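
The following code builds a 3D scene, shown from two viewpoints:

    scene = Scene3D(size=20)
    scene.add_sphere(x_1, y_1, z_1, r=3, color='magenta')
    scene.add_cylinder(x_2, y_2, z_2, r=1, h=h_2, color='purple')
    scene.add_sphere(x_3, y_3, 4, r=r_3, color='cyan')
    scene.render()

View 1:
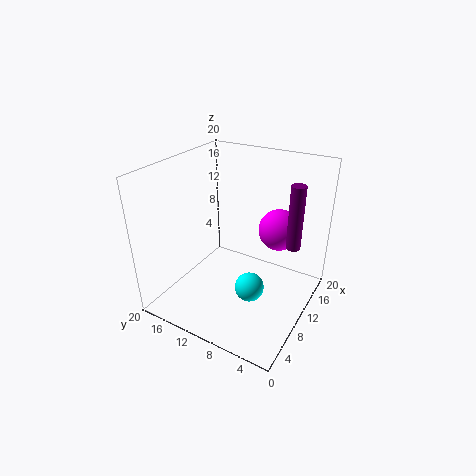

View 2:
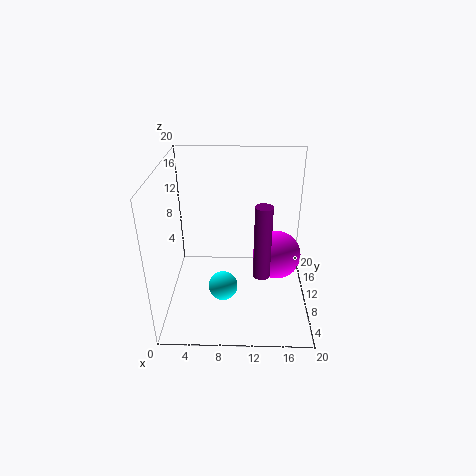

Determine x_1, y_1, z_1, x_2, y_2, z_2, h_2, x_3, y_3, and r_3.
x_1 = 15, y_1 = 6, z_1 = 10, x_2 = 13, y_2 = 3, z_2 = 9, h_2 = 9, x_3 = 8, y_3 = 7, r_3 = 2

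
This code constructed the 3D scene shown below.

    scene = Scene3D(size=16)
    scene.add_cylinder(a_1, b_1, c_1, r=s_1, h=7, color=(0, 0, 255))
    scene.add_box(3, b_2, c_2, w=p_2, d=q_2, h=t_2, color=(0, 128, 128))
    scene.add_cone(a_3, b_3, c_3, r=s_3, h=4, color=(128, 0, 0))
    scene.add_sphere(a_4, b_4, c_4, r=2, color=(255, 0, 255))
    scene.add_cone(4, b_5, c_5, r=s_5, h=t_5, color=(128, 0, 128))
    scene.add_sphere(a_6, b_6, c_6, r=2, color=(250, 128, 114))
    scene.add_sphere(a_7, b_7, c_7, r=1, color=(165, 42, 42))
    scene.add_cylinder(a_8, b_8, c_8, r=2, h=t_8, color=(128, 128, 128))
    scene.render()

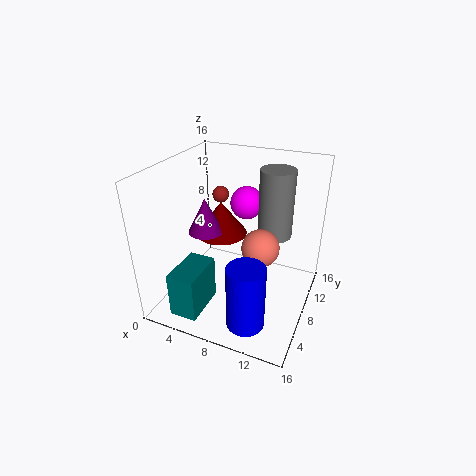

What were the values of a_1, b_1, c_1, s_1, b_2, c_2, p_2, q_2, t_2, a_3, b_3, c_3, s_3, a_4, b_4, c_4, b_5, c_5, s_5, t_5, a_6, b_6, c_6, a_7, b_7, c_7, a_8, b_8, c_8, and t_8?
a_1 = 11; b_1 = 3; c_1 = 1; s_1 = 2; b_2 = 1; c_2 = 1; p_2 = 3; q_2 = 5; t_2 = 5; a_3 = 5; b_3 = 10; c_3 = 7; s_3 = 3; a_4 = 7; b_4 = 13; c_4 = 10; b_5 = 8; c_5 = 8; s_5 = 2; t_5 = 4; a_6 = 11; b_6 = 7; c_6 = 8; a_7 = 4; b_7 = 12; c_7 = 11; a_8 = 11; b_8 = 12; c_8 = 7; t_8 = 8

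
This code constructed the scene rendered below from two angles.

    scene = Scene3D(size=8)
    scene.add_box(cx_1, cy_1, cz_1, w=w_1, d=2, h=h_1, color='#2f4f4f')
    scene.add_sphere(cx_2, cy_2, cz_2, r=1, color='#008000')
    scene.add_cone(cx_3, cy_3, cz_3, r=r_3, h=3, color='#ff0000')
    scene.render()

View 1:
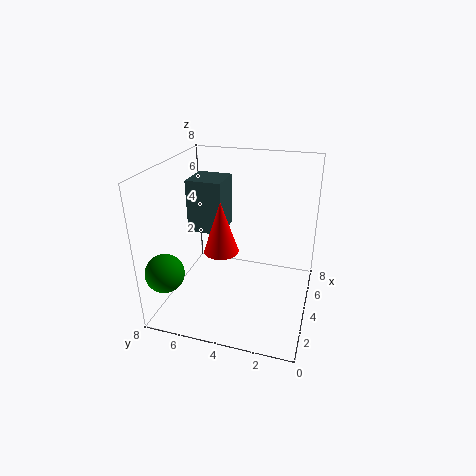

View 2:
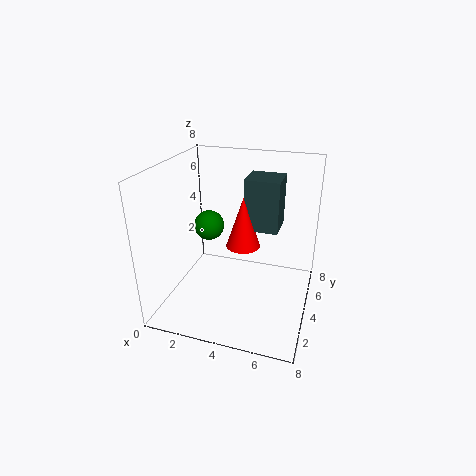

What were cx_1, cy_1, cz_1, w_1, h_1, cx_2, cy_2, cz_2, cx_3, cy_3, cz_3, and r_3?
cx_1 = 4, cy_1 = 5, cz_1 = 4, w_1 = 2, h_1 = 3, cx_2 = 1, cy_2 = 7, cz_2 = 3, cx_3 = 4, cy_3 = 5, cz_3 = 3, r_3 = 1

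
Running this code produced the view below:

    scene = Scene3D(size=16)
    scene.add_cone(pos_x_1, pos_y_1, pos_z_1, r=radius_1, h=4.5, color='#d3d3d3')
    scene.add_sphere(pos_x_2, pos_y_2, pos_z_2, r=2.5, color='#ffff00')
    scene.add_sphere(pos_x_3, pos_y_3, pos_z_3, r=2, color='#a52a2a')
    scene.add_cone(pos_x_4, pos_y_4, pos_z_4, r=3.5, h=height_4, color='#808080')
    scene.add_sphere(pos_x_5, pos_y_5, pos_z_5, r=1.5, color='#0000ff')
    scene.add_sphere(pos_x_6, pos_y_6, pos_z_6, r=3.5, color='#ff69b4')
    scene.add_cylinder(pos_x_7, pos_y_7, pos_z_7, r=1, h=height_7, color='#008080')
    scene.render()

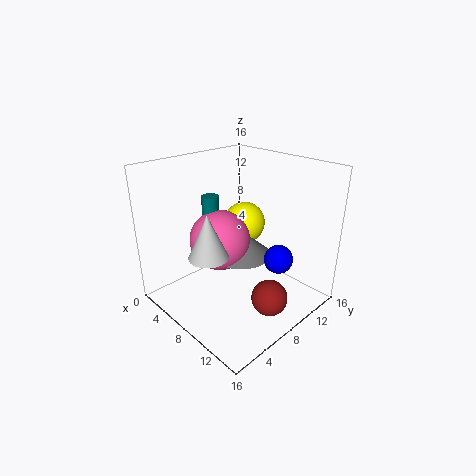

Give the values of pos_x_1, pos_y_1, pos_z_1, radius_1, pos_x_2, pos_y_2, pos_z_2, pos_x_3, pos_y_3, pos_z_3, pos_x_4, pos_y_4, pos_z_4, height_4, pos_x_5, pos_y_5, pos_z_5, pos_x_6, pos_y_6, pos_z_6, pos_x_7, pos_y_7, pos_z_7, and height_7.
pos_x_1 = 9, pos_y_1 = 3, pos_z_1 = 8, radius_1 = 2, pos_x_2 = 5.5, pos_y_2 = 11.5, pos_z_2 = 8, pos_x_3 = 12.5, pos_y_3 = 8.5, pos_z_3 = 2, pos_x_4 = 7, pos_y_4 = 9.5, pos_z_4 = 5, height_4 = 3, pos_x_5 = 13, pos_y_5 = 9, pos_z_5 = 7, pos_x_6 = 5.5, pos_y_6 = 7.5, pos_z_6 = 7, pos_x_7 = 4, pos_y_7 = 7.5, pos_z_7 = 9.5, height_7 = 2.5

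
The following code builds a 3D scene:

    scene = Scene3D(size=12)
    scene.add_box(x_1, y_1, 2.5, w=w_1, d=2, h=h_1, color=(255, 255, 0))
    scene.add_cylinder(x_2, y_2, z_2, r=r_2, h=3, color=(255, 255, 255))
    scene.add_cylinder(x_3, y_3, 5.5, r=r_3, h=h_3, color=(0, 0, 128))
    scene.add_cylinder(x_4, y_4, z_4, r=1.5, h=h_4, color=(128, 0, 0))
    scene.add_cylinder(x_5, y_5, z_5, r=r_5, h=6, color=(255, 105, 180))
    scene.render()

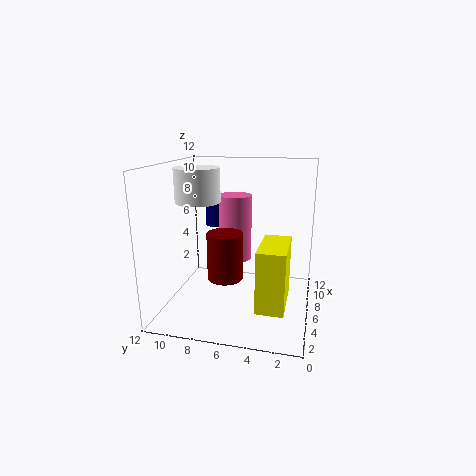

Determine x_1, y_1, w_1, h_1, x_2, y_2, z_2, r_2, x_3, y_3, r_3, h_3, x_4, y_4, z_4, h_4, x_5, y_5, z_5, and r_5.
x_1 = 0.5
y_1 = 1.5
w_1 = 4
h_1 = 4.5
x_2 = 7.5
y_2 = 10
z_2 = 8.5
r_2 = 2
x_3 = 11
y_3 = 9.5
r_3 = 1
h_3 = 3
x_4 = 5.5
y_4 = 7
z_4 = 2.5
h_4 = 4
x_5 = 9
y_5 = 7
z_5 = 3
r_5 = 1.5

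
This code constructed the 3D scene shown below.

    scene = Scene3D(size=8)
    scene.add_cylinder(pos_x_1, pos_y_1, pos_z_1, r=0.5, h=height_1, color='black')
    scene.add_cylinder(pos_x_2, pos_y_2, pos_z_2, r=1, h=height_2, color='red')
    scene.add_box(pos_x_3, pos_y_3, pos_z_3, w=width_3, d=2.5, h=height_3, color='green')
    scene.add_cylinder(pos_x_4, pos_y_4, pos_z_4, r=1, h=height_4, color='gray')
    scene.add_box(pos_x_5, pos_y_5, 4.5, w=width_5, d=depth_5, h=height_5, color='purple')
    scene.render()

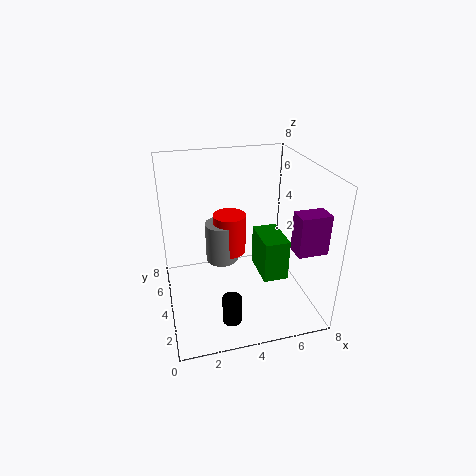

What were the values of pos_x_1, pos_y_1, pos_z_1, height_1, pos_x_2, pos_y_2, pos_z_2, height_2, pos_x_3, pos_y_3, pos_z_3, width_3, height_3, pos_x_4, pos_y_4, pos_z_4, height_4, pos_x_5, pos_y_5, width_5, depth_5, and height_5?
pos_x_1 = 3
pos_y_1 = 1.5
pos_z_1 = 0.5
height_1 = 1.5
pos_x_2 = 4
pos_y_2 = 6
pos_z_2 = 2
height_2 = 2.5
pos_x_3 = 5.5
pos_y_3 = 3.5
pos_z_3 = 1
width_3 = 1.5
height_3 = 2.5
pos_x_4 = 3.5
pos_y_4 = 6
pos_z_4 = 1.5
height_4 = 2.5
pos_x_5 = 6
pos_y_5 = 0.5
width_5 = 1.5
depth_5 = 1
height_5 = 2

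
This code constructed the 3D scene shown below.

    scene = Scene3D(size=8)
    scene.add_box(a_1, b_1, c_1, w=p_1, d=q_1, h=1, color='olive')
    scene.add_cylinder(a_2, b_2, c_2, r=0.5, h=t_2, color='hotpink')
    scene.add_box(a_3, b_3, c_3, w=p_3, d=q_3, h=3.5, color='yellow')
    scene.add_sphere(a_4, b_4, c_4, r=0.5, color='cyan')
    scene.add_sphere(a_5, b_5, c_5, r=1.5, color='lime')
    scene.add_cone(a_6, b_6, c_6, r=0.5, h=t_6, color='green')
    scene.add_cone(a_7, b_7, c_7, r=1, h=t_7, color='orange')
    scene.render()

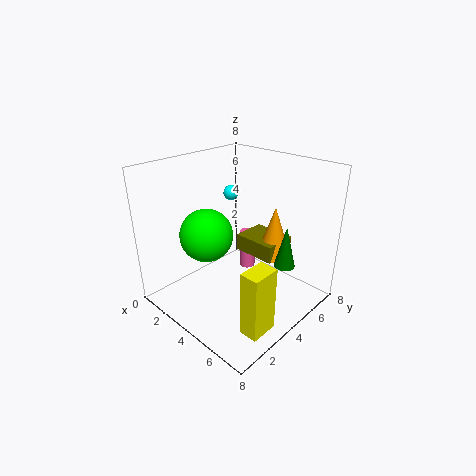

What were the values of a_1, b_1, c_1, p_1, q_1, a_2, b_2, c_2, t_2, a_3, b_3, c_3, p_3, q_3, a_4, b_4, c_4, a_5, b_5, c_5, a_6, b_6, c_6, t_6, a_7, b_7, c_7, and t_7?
a_1 = 3
b_1 = 5
c_1 = 2.5
p_1 = 2.5
q_1 = 2
a_2 = 2.5
b_2 = 6.5
c_2 = 0.5
t_2 = 2.5
a_3 = 6.5
b_3 = 1.5
c_3 = 0.5
p_3 = 1
q_3 = 1.5
a_4 = 0.5
b_4 = 7
c_4 = 5
a_5 = 2.5
b_5 = 3
c_5 = 4
a_6 = 7.5
b_6 = 3.5
c_6 = 4
t_6 = 2
a_7 = 5
b_7 = 6
c_7 = 2.5
t_7 = 3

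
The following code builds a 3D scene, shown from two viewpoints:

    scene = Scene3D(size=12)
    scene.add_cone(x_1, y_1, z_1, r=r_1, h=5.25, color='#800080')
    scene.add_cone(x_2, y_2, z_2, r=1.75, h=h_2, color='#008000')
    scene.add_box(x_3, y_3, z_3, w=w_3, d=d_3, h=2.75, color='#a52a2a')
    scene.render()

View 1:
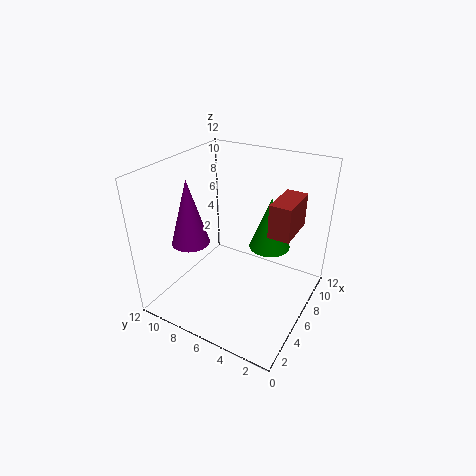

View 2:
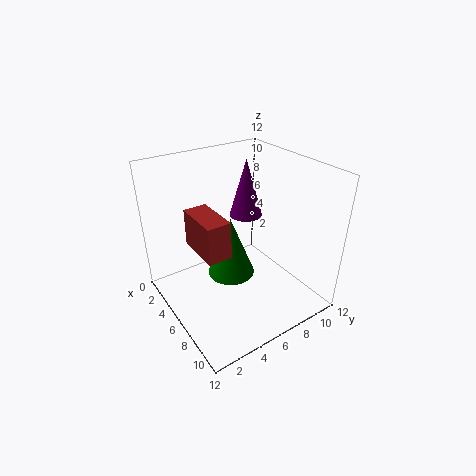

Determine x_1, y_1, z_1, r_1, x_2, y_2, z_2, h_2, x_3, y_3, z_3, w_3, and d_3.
x_1 = 3.25, y_1 = 8.75, z_1 = 6.25, r_1 = 1.5, x_2 = 8, y_2 = 4, z_2 = 4.75, h_2 = 4.5, x_3 = 5.75, y_3 = 1.5, z_3 = 7, w_3 = 3.5, d_3 = 1.75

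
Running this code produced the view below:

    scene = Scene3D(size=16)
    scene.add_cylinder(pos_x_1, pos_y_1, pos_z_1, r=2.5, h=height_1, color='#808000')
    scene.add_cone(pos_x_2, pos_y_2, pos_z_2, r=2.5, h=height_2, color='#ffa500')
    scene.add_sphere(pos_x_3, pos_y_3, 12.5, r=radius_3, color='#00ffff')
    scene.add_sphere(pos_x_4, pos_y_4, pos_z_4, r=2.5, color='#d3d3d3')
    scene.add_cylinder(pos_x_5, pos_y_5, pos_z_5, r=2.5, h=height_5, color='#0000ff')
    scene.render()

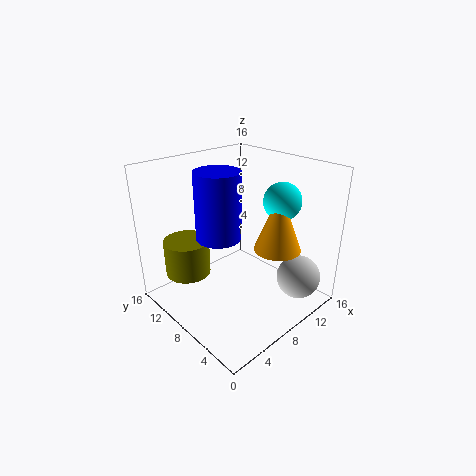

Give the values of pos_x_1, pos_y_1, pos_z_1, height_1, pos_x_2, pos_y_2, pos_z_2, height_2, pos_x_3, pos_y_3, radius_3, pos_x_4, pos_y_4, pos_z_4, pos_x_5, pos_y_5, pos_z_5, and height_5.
pos_x_1 = 3.5; pos_y_1 = 11.5; pos_z_1 = 4; height_1 = 4; pos_x_2 = 10; pos_y_2 = 4; pos_z_2 = 7.5; height_2 = 6.5; pos_x_3 = 11; pos_y_3 = 4.5; radius_3 = 2; pos_x_4 = 13; pos_y_4 = 3; pos_z_4 = 3; pos_x_5 = 6.5; pos_y_5 = 9.5; pos_z_5 = 8; height_5 = 7.5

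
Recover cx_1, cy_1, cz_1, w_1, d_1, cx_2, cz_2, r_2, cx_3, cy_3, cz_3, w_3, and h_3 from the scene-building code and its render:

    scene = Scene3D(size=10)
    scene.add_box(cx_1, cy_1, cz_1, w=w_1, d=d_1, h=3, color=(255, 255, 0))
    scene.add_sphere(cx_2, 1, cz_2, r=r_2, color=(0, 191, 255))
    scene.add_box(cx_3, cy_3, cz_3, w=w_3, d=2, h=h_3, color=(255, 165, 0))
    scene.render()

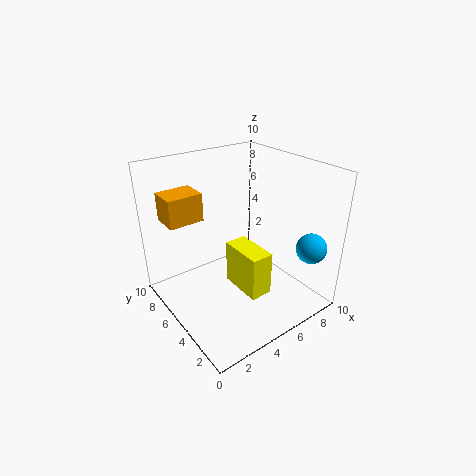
cx_1 = 4; cy_1 = 2; cz_1 = 2; w_1 = 1.5; d_1 = 3; cx_2 = 8; cz_2 = 5; r_2 = 1; cx_3 = 1; cy_3 = 7; cz_3 = 6; w_3 = 2.5; h_3 = 2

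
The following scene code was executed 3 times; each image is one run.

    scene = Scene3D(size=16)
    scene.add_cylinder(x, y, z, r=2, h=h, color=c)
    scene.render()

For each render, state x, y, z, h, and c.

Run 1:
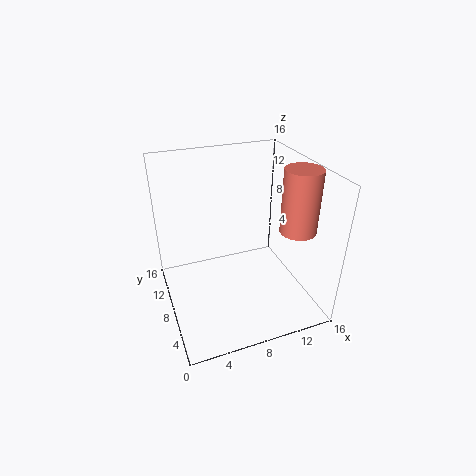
x = 14, y = 5.5, z = 9, h = 7, c = 'salmon'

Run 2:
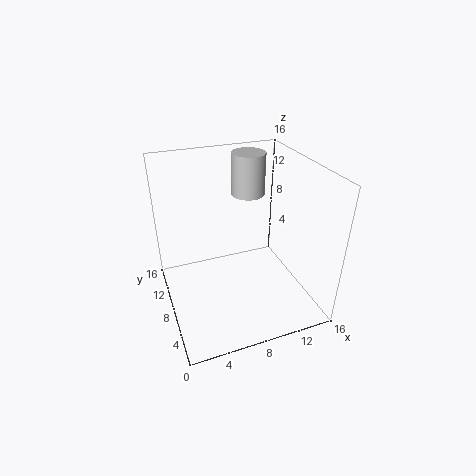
x = 11, y = 12.5, z = 11, h = 5, c = 'lightgray'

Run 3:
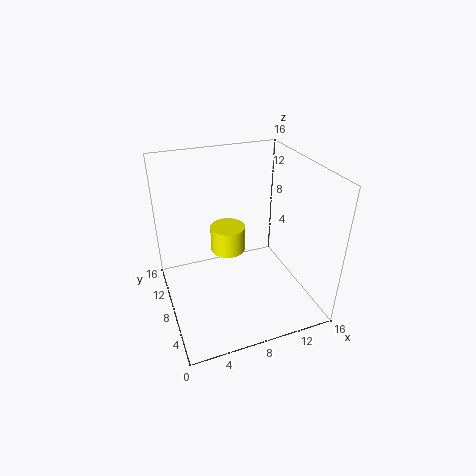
x = 7.5, y = 10, z = 5.5, h = 3, c = 'yellow'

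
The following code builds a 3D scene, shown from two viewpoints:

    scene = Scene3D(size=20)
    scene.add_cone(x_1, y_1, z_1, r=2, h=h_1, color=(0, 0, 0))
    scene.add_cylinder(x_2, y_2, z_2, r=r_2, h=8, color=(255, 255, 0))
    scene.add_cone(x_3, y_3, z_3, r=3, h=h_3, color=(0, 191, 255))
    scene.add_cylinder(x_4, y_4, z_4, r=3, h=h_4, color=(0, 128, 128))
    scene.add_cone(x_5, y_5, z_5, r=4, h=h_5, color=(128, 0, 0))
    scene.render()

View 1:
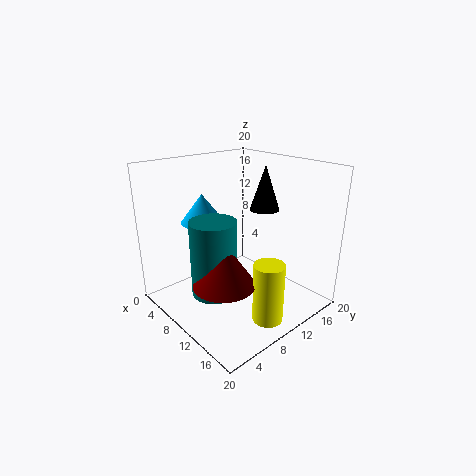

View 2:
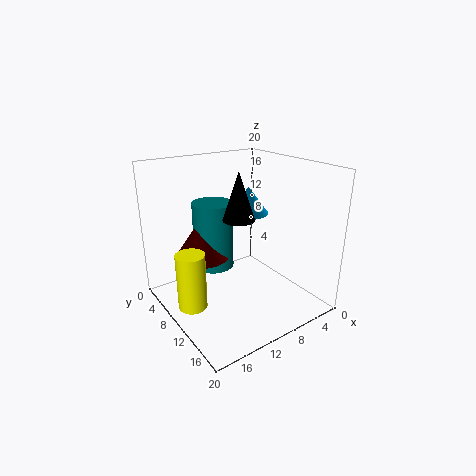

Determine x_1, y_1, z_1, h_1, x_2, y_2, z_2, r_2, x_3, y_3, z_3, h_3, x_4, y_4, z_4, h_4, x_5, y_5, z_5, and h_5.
x_1 = 12
y_1 = 13
z_1 = 14
h_1 = 6
x_2 = 17
y_2 = 9
z_2 = 1
r_2 = 2
x_3 = 6
y_3 = 7
z_3 = 12
h_3 = 4
x_4 = 11
y_4 = 5
z_4 = 4
h_4 = 10
x_5 = 13
y_5 = 5
z_5 = 6
h_5 = 6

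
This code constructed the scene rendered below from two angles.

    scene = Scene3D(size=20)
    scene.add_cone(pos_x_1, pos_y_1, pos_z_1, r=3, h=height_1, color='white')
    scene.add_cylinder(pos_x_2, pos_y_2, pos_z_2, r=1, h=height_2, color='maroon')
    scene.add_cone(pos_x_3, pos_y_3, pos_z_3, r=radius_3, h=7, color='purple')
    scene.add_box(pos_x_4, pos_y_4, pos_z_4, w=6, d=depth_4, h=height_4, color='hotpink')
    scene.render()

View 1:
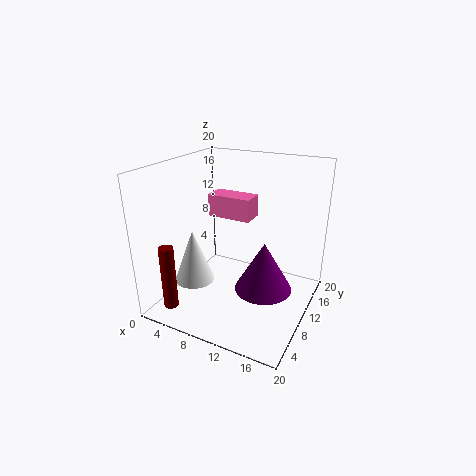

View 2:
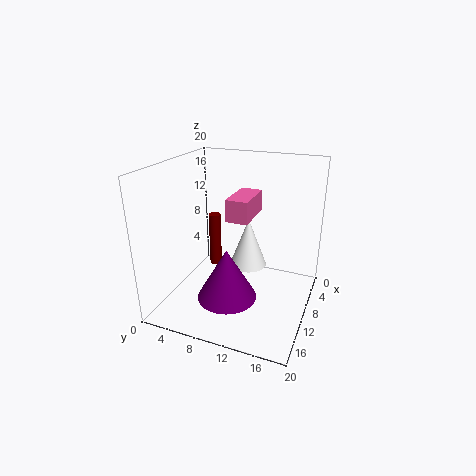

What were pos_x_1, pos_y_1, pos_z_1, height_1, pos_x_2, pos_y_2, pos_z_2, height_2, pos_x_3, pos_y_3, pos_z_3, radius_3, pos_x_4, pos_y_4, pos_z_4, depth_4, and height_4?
pos_x_1 = 3
pos_y_1 = 9
pos_z_1 = 2
height_1 = 8
pos_x_2 = 3
pos_y_2 = 3
pos_z_2 = 1
height_2 = 9
pos_x_3 = 14
pos_y_3 = 10
pos_z_3 = 3
radius_3 = 4
pos_x_4 = 6
pos_y_4 = 9
pos_z_4 = 13
depth_4 = 3
height_4 = 3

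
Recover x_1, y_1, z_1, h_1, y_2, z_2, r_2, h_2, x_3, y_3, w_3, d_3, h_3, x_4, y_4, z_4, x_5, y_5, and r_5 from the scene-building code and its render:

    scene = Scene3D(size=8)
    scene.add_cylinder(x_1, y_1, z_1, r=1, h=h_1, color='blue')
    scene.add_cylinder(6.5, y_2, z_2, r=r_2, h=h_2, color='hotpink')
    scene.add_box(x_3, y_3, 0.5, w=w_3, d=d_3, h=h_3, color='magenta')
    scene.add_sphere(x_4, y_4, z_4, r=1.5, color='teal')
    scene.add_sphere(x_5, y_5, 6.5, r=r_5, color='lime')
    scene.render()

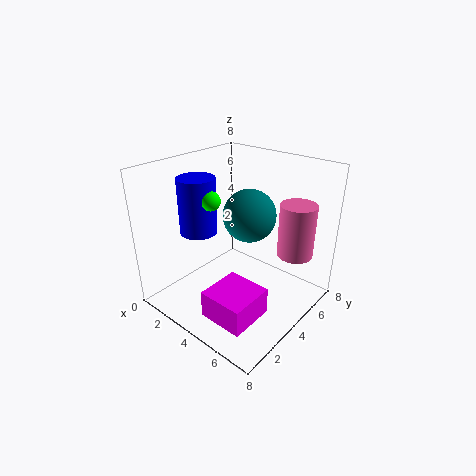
x_1 = 2.5; y_1 = 2.5; z_1 = 4.5; h_1 = 3; y_2 = 6; z_2 = 3; r_2 = 1; h_2 = 3; x_3 = 4; y_3 = 1; w_3 = 2.5; d_3 = 2.5; h_3 = 1.5; x_4 = 4; y_4 = 5; z_4 = 5; x_5 = 3.5; y_5 = 2.5; r_5 = 0.5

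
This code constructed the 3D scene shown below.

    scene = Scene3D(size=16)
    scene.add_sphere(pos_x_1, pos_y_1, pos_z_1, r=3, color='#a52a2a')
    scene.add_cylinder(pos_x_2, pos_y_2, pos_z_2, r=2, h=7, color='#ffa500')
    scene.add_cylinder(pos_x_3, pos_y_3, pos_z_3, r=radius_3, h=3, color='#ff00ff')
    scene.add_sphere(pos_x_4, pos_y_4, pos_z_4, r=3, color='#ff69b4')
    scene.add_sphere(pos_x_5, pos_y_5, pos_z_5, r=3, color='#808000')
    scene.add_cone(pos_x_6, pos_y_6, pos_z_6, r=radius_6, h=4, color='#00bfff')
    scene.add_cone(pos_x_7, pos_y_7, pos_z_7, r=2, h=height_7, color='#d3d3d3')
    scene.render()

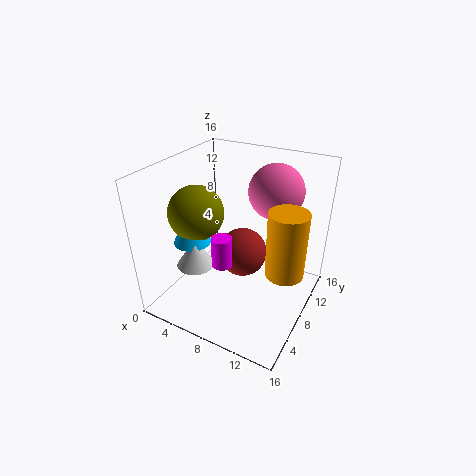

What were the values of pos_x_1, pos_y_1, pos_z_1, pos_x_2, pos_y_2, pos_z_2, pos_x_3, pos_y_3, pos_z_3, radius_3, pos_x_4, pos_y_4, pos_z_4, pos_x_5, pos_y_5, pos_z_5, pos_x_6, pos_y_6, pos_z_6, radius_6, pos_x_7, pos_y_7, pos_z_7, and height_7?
pos_x_1 = 7
pos_y_1 = 11
pos_z_1 = 4
pos_x_2 = 14
pos_y_2 = 7
pos_z_2 = 6
pos_x_3 = 9
pos_y_3 = 3
pos_z_3 = 8
radius_3 = 1
pos_x_4 = 11
pos_y_4 = 11
pos_z_4 = 13
pos_x_5 = 4
pos_y_5 = 6
pos_z_5 = 11
pos_x_6 = 4
pos_y_6 = 5
pos_z_6 = 8
radius_6 = 2
pos_x_7 = 5
pos_y_7 = 4
pos_z_7 = 6
height_7 = 3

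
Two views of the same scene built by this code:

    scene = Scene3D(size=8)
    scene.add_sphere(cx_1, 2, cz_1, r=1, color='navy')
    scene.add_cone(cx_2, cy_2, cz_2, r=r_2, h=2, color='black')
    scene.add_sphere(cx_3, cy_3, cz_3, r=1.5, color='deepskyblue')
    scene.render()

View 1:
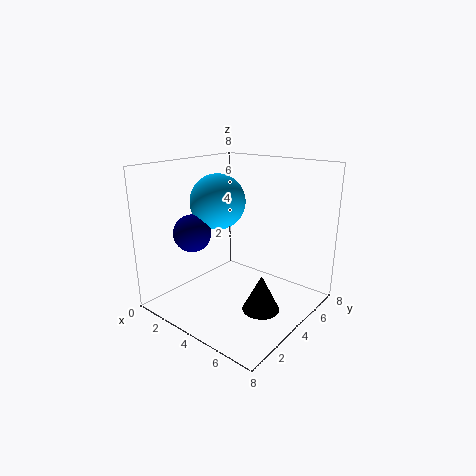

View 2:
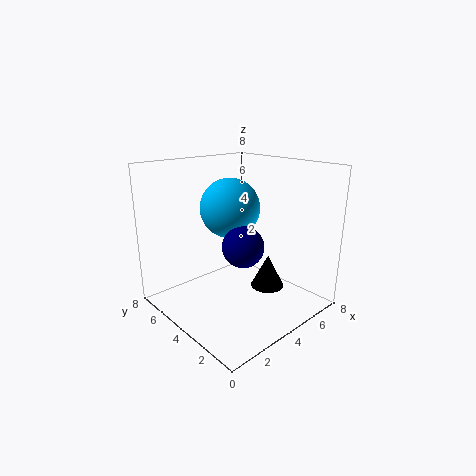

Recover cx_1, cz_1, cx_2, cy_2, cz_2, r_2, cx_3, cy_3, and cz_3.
cx_1 = 2.5
cz_1 = 4.5
cx_2 = 6
cy_2 = 3.5
cz_2 = 0.5
r_2 = 1
cx_3 = 3
cy_3 = 3.5
cz_3 = 6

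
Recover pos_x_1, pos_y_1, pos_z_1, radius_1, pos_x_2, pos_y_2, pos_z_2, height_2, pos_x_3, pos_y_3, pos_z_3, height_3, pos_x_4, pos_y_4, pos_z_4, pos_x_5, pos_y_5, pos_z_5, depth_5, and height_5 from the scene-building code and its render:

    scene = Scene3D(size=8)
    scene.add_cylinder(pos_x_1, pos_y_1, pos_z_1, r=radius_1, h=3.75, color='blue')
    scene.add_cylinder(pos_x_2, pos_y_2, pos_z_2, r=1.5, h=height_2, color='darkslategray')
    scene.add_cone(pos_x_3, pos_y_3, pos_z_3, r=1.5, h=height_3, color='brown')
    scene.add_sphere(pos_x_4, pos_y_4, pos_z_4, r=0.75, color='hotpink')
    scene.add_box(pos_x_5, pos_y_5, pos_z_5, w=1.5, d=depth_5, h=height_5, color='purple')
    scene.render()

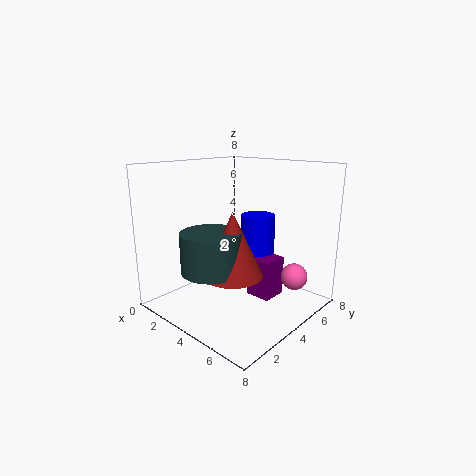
pos_x_1 = 4; pos_y_1 = 5.75; pos_z_1 = 1.25; radius_1 = 1; pos_x_2 = 4.5; pos_y_2 = 1.5; pos_z_2 = 3; height_2 = 2; pos_x_3 = 5.25; pos_y_3 = 2.25; pos_z_3 = 2.75; height_3 = 3.25; pos_x_4 = 6.5; pos_y_4 = 6; pos_z_4 = 1.75; pos_x_5 = 4.25; pos_y_5 = 4.5; pos_z_5 = 0.5; depth_5 = 1.5; height_5 = 2.25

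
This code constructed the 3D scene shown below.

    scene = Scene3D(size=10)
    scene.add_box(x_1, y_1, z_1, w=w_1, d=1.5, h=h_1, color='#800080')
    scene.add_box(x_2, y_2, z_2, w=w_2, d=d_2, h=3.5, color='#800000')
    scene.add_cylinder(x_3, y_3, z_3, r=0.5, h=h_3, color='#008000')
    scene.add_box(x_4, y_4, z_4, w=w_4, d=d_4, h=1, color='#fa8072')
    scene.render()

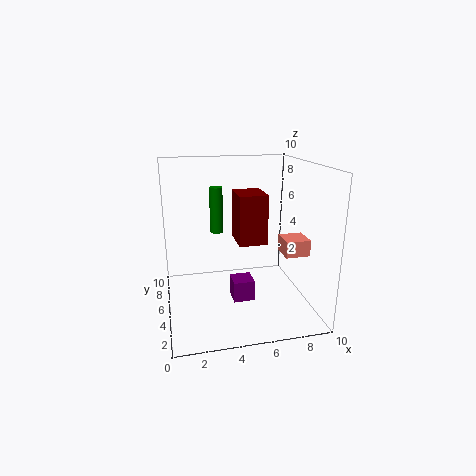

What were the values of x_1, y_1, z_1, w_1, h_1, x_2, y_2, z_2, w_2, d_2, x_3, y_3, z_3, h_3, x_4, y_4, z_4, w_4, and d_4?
x_1 = 4.5
y_1 = 4
z_1 = 0.5
w_1 = 1.5
h_1 = 1.5
x_2 = 5
y_2 = 4.5
z_2 = 4.5
w_2 = 2
d_2 = 2.5
x_3 = 4
y_3 = 8
z_3 = 4.5
h_3 = 3.5
x_4 = 7
y_4 = 1
z_4 = 5
w_4 = 1.5
d_4 = 1.5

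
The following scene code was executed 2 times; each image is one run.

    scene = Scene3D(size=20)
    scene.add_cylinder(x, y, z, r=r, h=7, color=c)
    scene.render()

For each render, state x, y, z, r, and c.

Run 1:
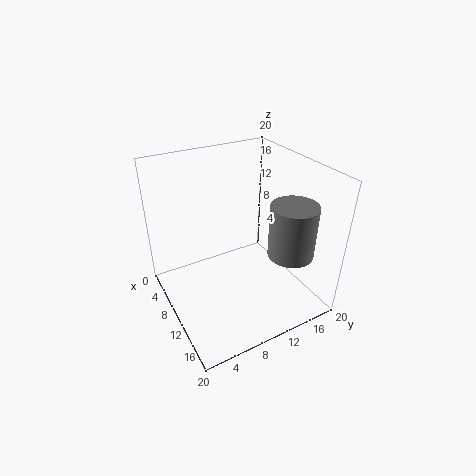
x = 16, y = 14.5, z = 9.5, r = 3, c = 'gray'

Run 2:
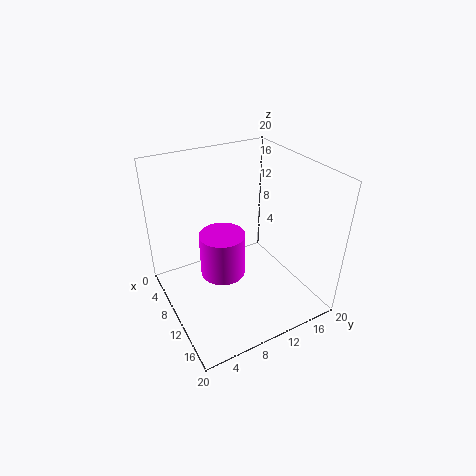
x = 6, y = 9.5, z = 1.5, r = 3.5, c = 'magenta'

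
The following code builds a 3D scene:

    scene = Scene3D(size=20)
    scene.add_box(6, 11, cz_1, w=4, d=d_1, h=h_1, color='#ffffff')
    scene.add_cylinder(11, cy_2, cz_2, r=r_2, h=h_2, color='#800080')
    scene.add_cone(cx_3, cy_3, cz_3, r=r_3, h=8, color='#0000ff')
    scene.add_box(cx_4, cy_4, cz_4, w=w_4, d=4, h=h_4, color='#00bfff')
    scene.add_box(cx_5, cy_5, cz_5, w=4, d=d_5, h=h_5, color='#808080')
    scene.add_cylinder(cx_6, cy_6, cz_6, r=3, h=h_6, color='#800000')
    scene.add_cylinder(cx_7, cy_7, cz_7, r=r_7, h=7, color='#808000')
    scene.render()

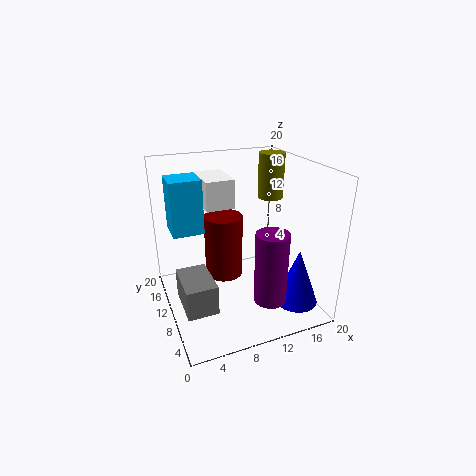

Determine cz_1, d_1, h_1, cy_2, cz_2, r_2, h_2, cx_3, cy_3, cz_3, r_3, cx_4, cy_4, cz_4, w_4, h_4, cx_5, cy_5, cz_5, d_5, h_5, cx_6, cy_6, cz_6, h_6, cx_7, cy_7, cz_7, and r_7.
cz_1 = 14, d_1 = 6, h_1 = 4, cy_2 = 2, cz_2 = 5, r_2 = 2, h_2 = 9, cx_3 = 17, cy_3 = 5, cz_3 = 1, r_3 = 3, cx_4 = 1, cy_4 = 9, cz_4 = 12, w_4 = 4, h_4 = 7, cx_5 = 1, cy_5 = 4, cz_5 = 3, d_5 = 6, h_5 = 4, cx_6 = 10, cy_6 = 16, cz_6 = 1, h_6 = 10, cx_7 = 18, cy_7 = 16, cz_7 = 13, r_7 = 2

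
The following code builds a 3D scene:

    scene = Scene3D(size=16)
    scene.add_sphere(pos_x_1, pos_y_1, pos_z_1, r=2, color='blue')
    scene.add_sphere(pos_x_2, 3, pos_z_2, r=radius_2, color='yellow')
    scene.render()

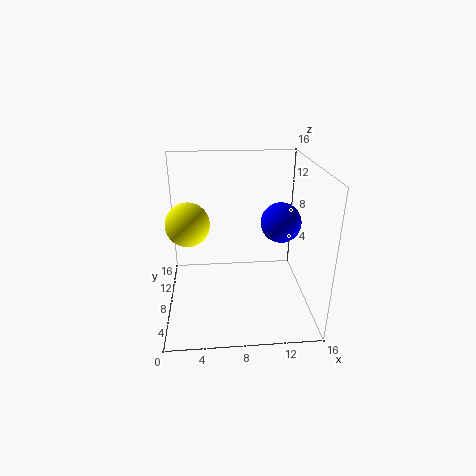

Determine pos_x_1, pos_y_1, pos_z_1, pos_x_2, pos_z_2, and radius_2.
pos_x_1 = 12; pos_y_1 = 5; pos_z_1 = 11; pos_x_2 = 3; pos_z_2 = 12; radius_2 = 2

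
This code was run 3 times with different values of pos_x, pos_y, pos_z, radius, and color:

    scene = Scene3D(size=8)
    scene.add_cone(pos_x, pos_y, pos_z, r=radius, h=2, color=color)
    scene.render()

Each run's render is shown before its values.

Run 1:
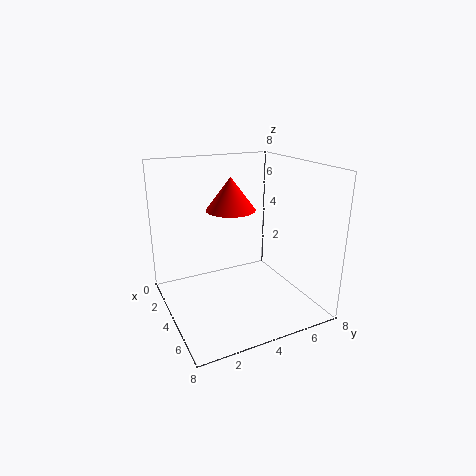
pos_x = 2, pos_y = 4.5, pos_z = 5, radius = 1.5, color = 'red'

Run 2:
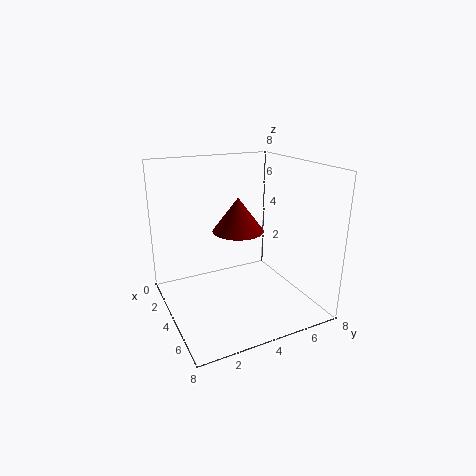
pos_x = 3, pos_y = 4.5, pos_z = 4, radius = 1.5, color = 'maroon'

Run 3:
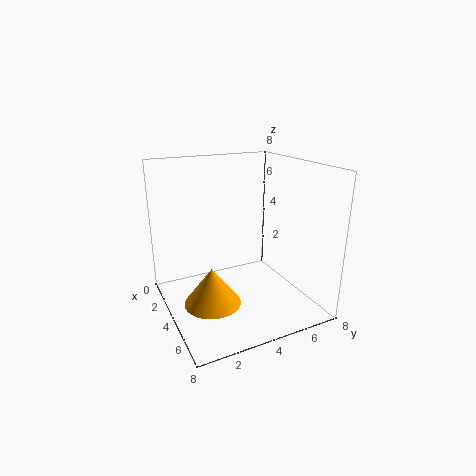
pos_x = 5, pos_y = 2, pos_z = 1, radius = 1.5, color = 'orange'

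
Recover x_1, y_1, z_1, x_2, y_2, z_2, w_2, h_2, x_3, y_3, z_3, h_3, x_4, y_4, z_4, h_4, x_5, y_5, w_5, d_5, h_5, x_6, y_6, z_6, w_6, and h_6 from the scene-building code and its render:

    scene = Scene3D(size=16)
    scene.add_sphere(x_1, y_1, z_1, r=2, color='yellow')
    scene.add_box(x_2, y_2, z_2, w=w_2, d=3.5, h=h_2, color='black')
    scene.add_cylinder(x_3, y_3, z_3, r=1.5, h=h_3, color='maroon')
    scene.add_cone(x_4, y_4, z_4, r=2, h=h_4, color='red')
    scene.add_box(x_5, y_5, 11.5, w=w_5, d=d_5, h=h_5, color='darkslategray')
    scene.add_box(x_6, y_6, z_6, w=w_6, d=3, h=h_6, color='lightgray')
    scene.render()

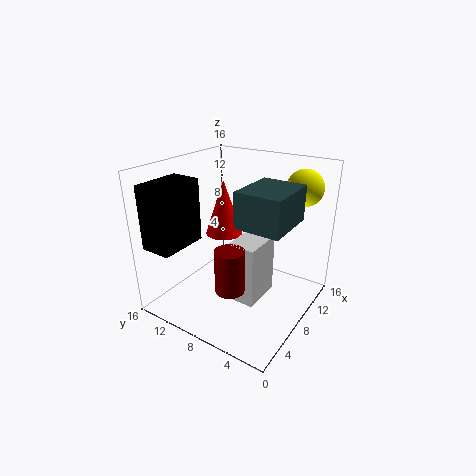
x_1 = 12.5
y_1 = 2.5
z_1 = 13.5
x_2 = 1
y_2 = 12
z_2 = 7.5
w_2 = 5.5
h_2 = 7
x_3 = 3.5
y_3 = 6
z_3 = 4.5
h_3 = 4.5
x_4 = 7.5
y_4 = 9.5
z_4 = 8.5
h_4 = 6
x_5 = 3.5
y_5 = 1
w_5 = 5.5
d_5 = 4.5
h_5 = 3.5
x_6 = 4.5
y_6 = 4
z_6 = 2.5
w_6 = 4.5
h_6 = 6.5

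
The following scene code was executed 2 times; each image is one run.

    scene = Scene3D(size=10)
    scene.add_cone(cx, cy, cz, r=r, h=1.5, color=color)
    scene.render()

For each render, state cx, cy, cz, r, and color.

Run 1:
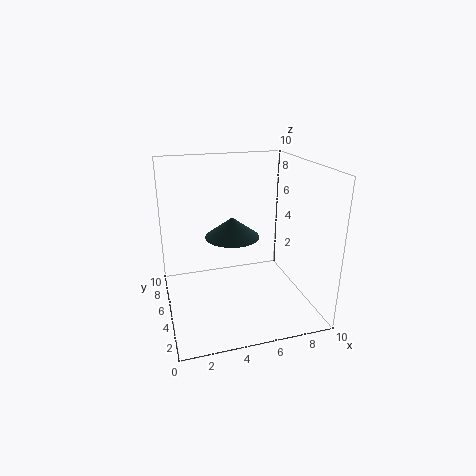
cx = 5
cy = 6.5
cz = 4.5
r = 2
color = 'darkslategray'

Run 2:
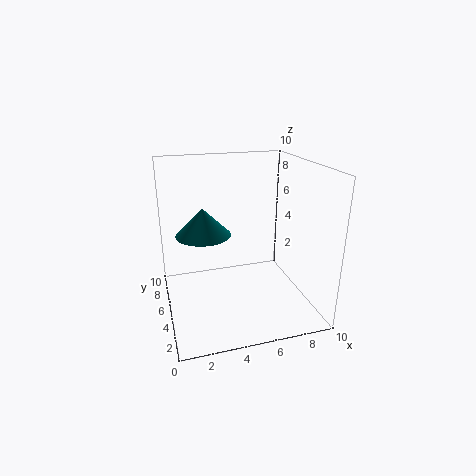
cx = 2
cy = 1.5
cz = 7
r = 1.5
color = 'teal'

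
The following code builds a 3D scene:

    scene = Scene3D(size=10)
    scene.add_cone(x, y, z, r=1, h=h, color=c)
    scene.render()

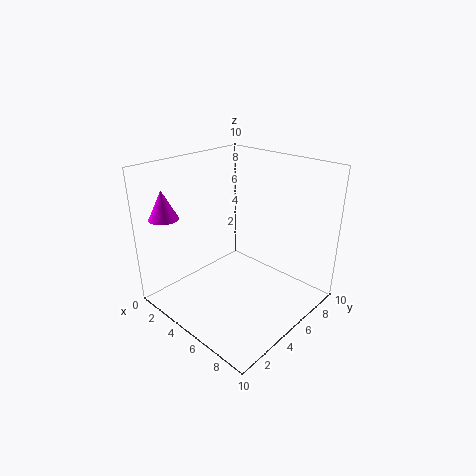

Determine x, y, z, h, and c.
x = 1.5; y = 1.5; z = 6.5; h = 2; c = 'magenta'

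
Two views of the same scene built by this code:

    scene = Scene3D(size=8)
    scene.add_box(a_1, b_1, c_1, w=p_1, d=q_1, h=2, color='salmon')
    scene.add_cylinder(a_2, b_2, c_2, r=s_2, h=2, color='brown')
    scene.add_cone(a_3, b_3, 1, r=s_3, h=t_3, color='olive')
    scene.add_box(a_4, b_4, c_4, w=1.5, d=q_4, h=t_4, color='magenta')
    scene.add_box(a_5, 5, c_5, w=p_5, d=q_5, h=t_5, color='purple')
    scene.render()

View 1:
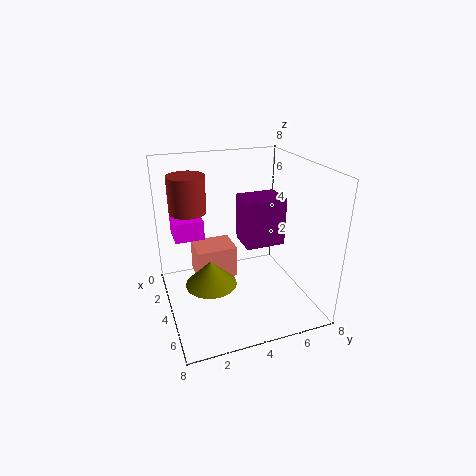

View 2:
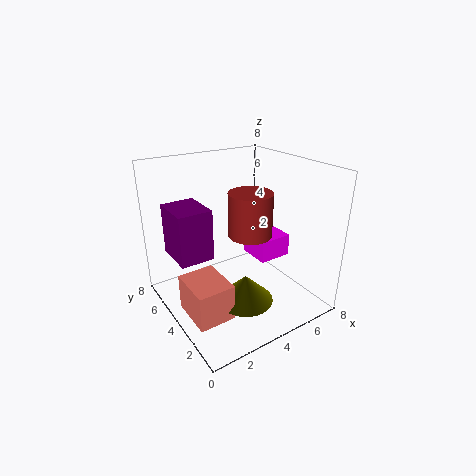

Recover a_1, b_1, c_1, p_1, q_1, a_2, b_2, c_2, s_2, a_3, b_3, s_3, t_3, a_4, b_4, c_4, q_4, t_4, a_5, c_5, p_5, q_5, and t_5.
a_1 = 0.5, b_1 = 2, c_1 = 0.5, p_1 = 2, q_1 = 2.5, a_2 = 3, b_2 = 1.5, c_2 = 5.5, s_2 = 1, a_3 = 3.5, b_3 = 2.5, s_3 = 1.5, t_3 = 1.5, a_4 = 3, b_4 = 0.5, c_4 = 4.5, q_4 = 1.5, t_4 = 1, a_5 = 1, c_5 = 2.5, p_5 = 2, q_5 = 2.5, t_5 = 3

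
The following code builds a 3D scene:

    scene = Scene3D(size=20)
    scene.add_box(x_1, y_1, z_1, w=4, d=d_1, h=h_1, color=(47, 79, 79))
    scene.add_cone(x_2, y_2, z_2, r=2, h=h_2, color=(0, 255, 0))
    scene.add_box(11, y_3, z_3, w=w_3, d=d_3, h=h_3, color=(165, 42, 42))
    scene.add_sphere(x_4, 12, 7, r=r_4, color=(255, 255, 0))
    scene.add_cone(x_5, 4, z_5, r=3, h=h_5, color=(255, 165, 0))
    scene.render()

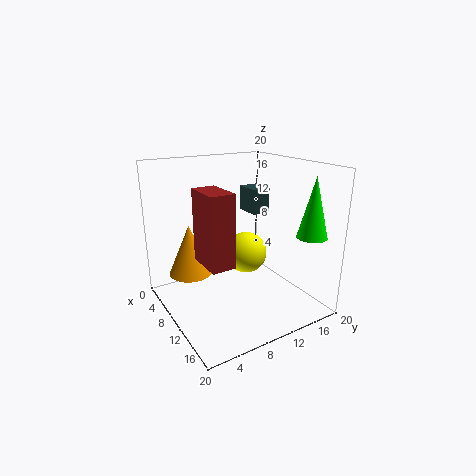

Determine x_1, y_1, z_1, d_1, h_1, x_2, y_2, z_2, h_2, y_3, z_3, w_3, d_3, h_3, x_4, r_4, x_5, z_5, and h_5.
x_1 = 1
y_1 = 16
z_1 = 11
d_1 = 3
h_1 = 4
x_2 = 17
y_2 = 17
z_2 = 11
h_2 = 8
y_3 = 3
z_3 = 9
w_3 = 5
d_3 = 3
h_3 = 9
x_4 = 9
r_4 = 3
x_5 = 7
z_5 = 5
h_5 = 7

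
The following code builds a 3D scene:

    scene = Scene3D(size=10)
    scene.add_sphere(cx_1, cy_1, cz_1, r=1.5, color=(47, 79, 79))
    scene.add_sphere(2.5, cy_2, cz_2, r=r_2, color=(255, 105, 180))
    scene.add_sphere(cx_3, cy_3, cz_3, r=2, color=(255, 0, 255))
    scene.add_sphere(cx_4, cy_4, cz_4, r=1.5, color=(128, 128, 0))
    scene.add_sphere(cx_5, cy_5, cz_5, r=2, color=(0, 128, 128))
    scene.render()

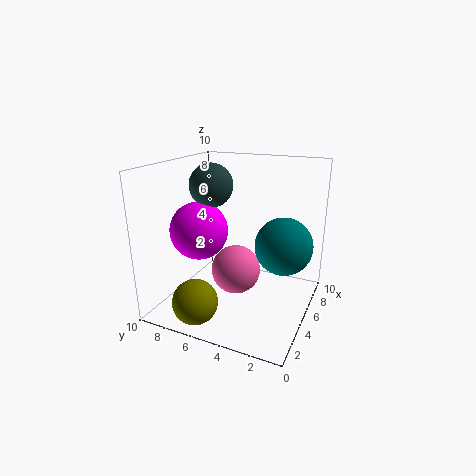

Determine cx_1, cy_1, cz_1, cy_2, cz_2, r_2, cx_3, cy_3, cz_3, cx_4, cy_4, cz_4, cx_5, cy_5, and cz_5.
cx_1 = 5, cy_1 = 7, cz_1 = 8.5, cy_2 = 4, cz_2 = 4, r_2 = 1.5, cx_3 = 4, cy_3 = 7.5, cz_3 = 5.5, cx_4 = 1.5, cy_4 = 6.5, cz_4 = 1.5, cx_5 = 6, cy_5 = 2, cz_5 = 4.5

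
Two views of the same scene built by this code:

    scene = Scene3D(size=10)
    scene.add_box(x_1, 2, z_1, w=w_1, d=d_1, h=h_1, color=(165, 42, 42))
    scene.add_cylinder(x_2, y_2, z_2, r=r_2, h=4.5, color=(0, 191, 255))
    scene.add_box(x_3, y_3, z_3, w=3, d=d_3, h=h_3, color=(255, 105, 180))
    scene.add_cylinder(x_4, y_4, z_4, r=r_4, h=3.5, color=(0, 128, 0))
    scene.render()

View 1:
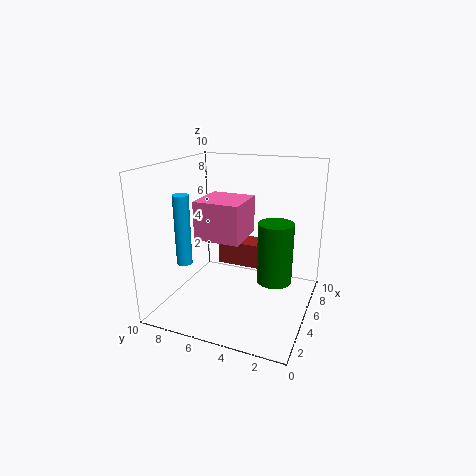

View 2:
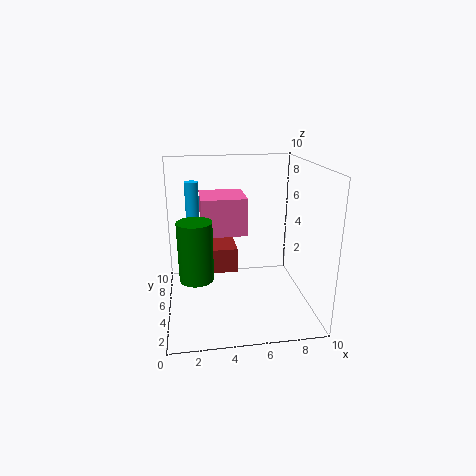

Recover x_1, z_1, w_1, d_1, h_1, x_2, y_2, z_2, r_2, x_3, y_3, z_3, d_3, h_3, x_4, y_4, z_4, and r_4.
x_1 = 3
z_1 = 4
w_1 = 1.5
d_1 = 3.5
h_1 = 1.5
x_2 = 2
y_2 = 7.5
z_2 = 4
r_2 = 0.5
x_3 = 2.5
y_3 = 4
z_3 = 5.5
d_3 = 3
h_3 = 2.5
x_4 = 2
y_4 = 1.5
z_4 = 4
r_4 = 1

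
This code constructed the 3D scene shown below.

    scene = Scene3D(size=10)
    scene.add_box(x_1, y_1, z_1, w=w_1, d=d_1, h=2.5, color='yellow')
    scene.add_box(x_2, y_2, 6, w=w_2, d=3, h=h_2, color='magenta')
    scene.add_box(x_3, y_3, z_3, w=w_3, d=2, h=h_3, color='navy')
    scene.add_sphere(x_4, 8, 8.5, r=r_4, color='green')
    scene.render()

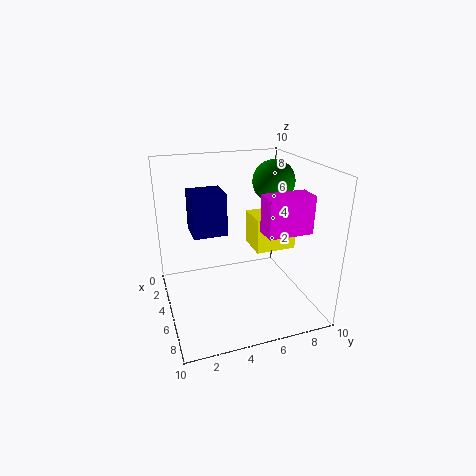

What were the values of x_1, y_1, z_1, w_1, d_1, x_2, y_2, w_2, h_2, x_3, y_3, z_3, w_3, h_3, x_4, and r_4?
x_1 = 2.5
y_1 = 6.5
z_1 = 3.5
w_1 = 2.5
d_1 = 3
x_2 = 6.5
y_2 = 6
w_2 = 1.5
h_2 = 2.5
x_3 = 5.5
y_3 = 1.5
z_3 = 6.5
w_3 = 2
h_3 = 2.5
x_4 = 4
r_4 = 1.5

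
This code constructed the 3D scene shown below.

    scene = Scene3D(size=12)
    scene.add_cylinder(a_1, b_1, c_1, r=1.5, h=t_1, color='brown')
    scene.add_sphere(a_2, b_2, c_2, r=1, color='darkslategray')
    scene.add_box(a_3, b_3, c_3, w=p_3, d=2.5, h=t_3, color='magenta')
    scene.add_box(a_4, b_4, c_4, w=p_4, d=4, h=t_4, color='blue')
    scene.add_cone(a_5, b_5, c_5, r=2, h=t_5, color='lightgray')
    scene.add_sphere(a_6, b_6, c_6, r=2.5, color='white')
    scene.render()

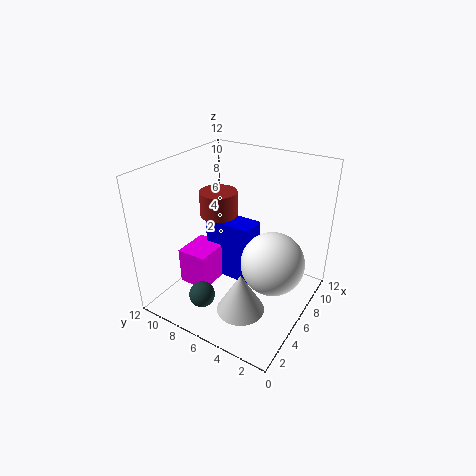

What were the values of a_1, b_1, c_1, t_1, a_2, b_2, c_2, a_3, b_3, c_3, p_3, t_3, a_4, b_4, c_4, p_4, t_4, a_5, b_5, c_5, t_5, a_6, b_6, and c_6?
a_1 = 5.5, b_1 = 7.5, c_1 = 8, t_1 = 2, a_2 = 1.5, b_2 = 6.5, c_2 = 3, a_3 = 2.5, b_3 = 7, c_3 = 2.5, p_3 = 3, t_3 = 3, a_4 = 5, b_4 = 4.5, c_4 = 2.5, p_4 = 2, t_4 = 5, a_5 = 4, b_5 = 4.5, c_5 = 0.5, t_5 = 3.5, a_6 = 5.5, b_6 = 2.5, c_6 = 5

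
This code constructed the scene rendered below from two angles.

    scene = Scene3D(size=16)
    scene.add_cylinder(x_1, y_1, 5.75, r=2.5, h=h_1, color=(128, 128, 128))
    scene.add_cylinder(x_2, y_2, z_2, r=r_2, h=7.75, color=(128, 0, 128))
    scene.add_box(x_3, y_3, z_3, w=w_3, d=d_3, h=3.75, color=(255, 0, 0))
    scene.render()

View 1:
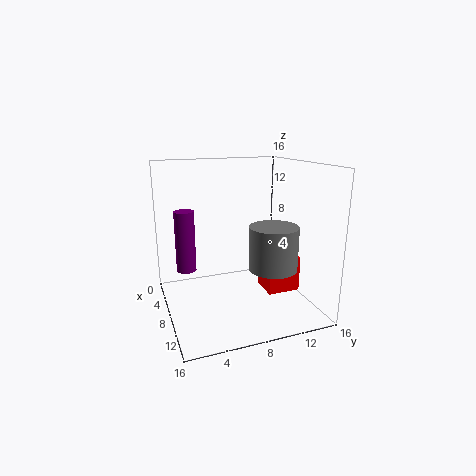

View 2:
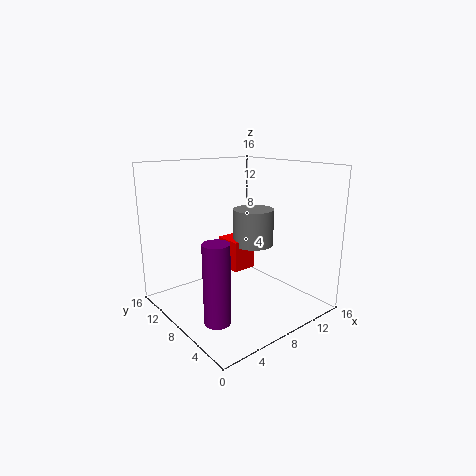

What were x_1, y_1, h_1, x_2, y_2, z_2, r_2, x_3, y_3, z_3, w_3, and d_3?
x_1 = 12.25, y_1 = 10.25, h_1 = 4.5, x_2 = 1.75, y_2 = 3.25, z_2 = 2.25, r_2 = 1.25, x_3 = 9.25, y_3 = 10, z_3 = 2.75, w_3 = 3, d_3 = 3.5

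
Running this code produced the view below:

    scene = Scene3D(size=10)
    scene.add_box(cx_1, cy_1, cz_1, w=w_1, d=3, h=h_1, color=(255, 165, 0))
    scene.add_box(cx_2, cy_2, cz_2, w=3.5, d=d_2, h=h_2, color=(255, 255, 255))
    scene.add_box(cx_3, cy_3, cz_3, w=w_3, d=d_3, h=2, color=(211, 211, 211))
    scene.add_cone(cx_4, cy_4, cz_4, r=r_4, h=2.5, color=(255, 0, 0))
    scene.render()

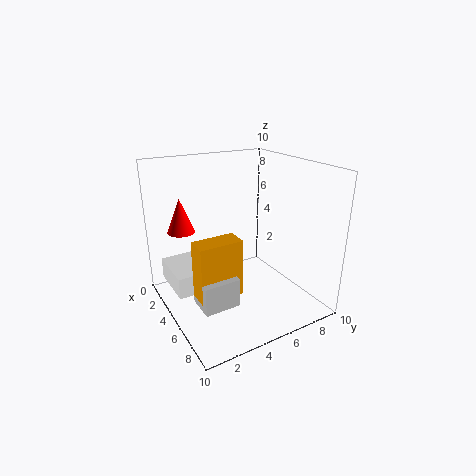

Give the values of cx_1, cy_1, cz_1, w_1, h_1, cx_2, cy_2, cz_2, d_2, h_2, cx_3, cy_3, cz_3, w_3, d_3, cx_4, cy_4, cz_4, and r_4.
cx_1 = 5; cy_1 = 1.5; cz_1 = 1.5; w_1 = 1.5; h_1 = 4; cx_2 = 1.5; cy_2 = 0.5; cz_2 = 1.5; d_2 = 2.5; h_2 = 1.5; cx_3 = 5; cy_3 = 1.5; cz_3 = 1; w_3 = 2; d_3 = 2.5; cx_4 = 2; cy_4 = 2; cz_4 = 5; r_4 = 1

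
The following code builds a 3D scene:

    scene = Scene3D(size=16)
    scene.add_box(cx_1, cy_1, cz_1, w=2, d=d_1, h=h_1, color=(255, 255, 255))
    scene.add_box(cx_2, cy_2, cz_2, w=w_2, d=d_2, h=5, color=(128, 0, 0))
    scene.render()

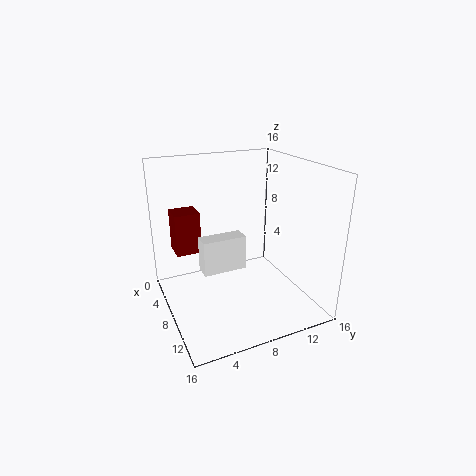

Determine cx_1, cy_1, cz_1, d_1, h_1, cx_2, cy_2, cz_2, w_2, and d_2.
cx_1 = 6; cy_1 = 4; cz_1 = 4; d_1 = 5; h_1 = 4; cx_2 = 1; cy_2 = 2; cz_2 = 5; w_2 = 3; d_2 = 3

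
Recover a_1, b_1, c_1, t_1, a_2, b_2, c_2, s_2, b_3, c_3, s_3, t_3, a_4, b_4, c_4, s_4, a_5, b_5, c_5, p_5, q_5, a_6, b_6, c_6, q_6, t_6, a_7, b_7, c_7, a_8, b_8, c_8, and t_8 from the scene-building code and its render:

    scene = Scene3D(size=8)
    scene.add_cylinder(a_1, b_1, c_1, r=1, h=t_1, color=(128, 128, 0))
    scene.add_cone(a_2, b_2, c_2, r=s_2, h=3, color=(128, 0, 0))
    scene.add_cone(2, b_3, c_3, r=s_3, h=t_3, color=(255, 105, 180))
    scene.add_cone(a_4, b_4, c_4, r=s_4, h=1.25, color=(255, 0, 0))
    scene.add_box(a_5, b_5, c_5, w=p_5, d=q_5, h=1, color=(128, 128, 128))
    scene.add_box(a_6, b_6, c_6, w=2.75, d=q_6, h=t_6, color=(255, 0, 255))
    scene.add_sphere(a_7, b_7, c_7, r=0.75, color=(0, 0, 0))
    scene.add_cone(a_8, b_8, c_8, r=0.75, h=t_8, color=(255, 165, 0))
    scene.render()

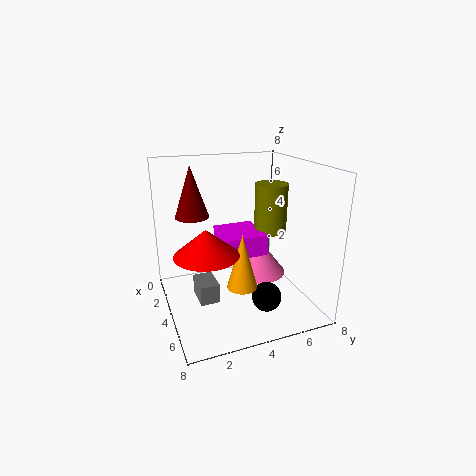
a_1 = 2.5, b_1 = 6.75, c_1 = 3.5, t_1 = 3, a_2 = 1.75, b_2 = 2, c_2 = 4.75, s_2 = 1, b_3 = 6.25, c_3 = 0.5, s_3 = 1.75, t_3 = 2.25, a_4 = 6.5, b_4 = 1.5, c_4 = 4.5, s_4 = 1.5, a_5 = 4.5, b_5 = 1.25, c_5 = 1.5, p_5 = 1.5, q_5 = 1, a_6 = 1, b_6 = 3.5, c_6 = 2.5, q_6 = 2.5, t_6 = 1.25, a_7 = 6.75, b_7 = 4.5, c_7 = 1.75, a_8 = 6.5, b_8 = 3.25, c_8 = 2.5, t_8 = 2.75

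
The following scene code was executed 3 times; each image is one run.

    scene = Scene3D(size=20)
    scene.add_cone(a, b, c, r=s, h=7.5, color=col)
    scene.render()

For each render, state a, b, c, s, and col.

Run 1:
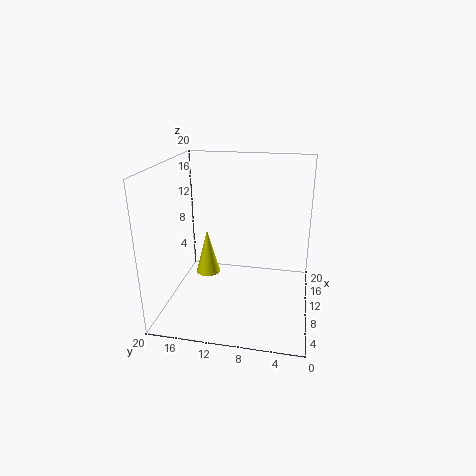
a = 16.5, b = 16.5, c = 0.5, s = 2, col = 'yellow'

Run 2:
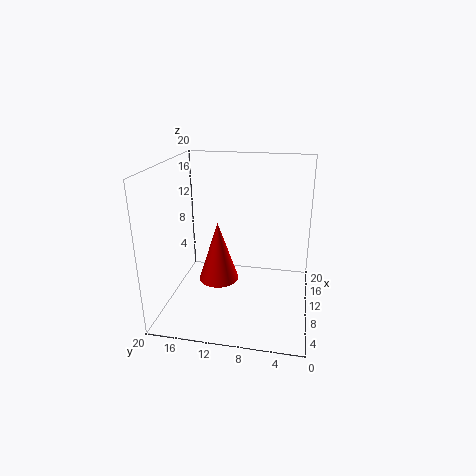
a = 5, b = 11.5, c = 6.5, s = 2.5, col = 'red'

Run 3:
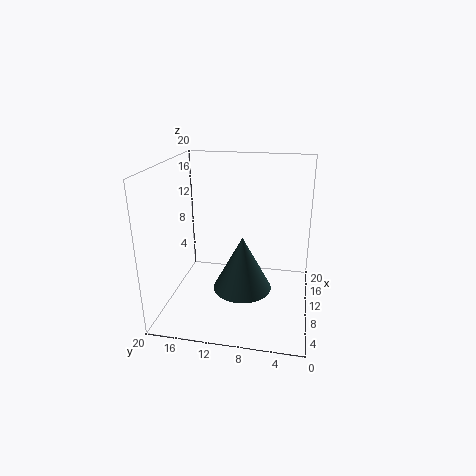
a = 8, b = 9, c = 3.5, s = 4, col = 'darkslategray'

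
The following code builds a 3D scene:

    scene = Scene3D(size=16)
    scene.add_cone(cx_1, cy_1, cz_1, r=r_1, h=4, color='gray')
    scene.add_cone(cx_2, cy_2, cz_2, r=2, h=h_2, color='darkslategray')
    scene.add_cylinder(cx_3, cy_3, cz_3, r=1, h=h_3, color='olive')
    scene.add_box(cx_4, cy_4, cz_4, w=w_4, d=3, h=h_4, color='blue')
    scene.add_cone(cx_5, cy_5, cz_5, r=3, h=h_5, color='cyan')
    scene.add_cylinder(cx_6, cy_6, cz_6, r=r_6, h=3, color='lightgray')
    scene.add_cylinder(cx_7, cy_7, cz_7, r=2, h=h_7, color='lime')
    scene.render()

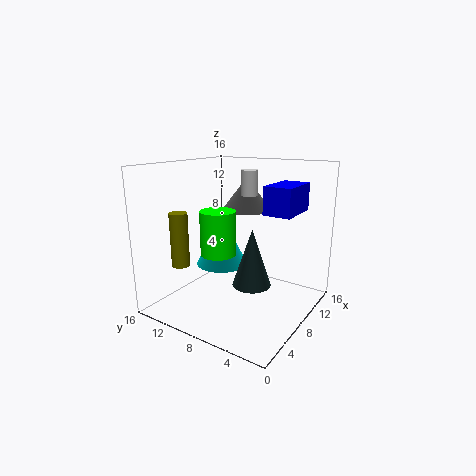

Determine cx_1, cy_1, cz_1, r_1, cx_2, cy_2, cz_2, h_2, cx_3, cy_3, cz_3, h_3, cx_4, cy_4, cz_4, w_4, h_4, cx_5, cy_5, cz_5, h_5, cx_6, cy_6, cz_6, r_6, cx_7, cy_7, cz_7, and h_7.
cx_1 = 13, cy_1 = 10, cz_1 = 10, r_1 = 3, cx_2 = 6, cy_2 = 5, cz_2 = 4, h_2 = 6, cx_3 = 4, cy_3 = 13, cz_3 = 5, h_3 = 6, cx_4 = 8, cy_4 = 2, cz_4 = 11, w_4 = 5, h_4 = 3, cx_5 = 9, cy_5 = 11, cz_5 = 4, h_5 = 6, cx_6 = 12, cy_6 = 9, cz_6 = 12, r_6 = 1, cx_7 = 7, cy_7 = 10, cz_7 = 6, h_7 = 5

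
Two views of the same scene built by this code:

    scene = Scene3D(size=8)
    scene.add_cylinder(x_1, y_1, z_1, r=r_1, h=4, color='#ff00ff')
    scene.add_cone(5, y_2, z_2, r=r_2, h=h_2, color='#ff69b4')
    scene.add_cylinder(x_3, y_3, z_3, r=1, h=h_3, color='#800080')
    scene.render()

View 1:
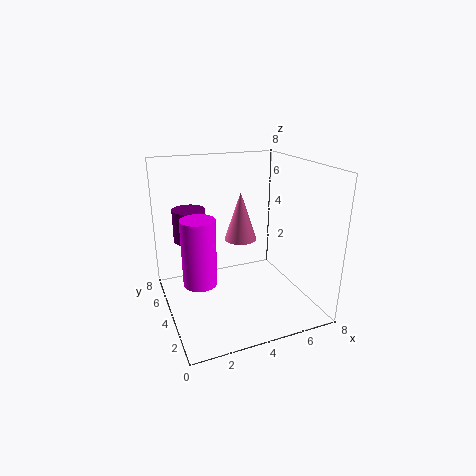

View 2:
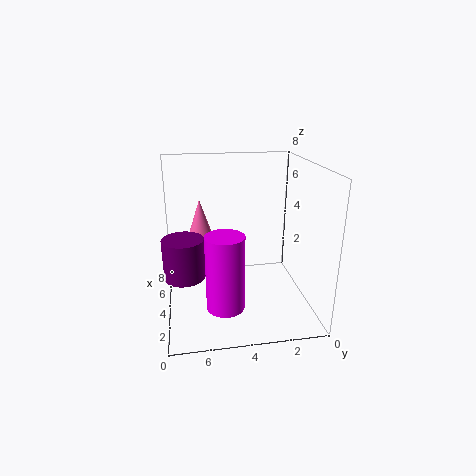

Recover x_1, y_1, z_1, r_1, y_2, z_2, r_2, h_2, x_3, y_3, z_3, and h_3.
x_1 = 2, y_1 = 5, z_1 = 1, r_1 = 1, y_2 = 6, z_2 = 3, r_2 = 1, h_2 = 3, x_3 = 2, y_3 = 7, z_3 = 3, h_3 = 2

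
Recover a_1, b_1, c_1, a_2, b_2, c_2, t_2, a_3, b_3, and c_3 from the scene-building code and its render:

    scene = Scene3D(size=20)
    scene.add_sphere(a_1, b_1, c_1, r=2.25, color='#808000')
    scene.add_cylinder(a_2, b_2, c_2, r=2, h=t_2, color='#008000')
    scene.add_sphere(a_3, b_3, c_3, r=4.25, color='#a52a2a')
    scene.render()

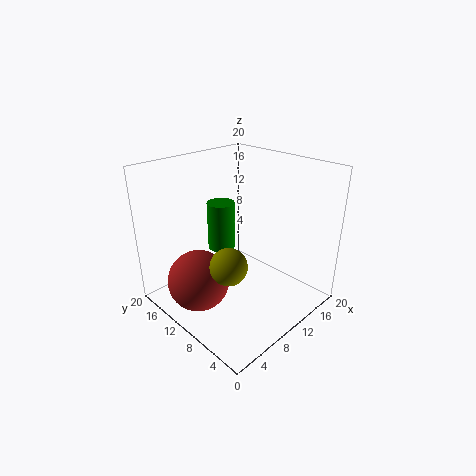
a_1 = 4; b_1 = 5.5; c_1 = 10; a_2 = 10.5; b_2 = 14; c_2 = 7; t_2 = 7; a_3 = 4.5; b_3 = 12.25; c_3 = 4.5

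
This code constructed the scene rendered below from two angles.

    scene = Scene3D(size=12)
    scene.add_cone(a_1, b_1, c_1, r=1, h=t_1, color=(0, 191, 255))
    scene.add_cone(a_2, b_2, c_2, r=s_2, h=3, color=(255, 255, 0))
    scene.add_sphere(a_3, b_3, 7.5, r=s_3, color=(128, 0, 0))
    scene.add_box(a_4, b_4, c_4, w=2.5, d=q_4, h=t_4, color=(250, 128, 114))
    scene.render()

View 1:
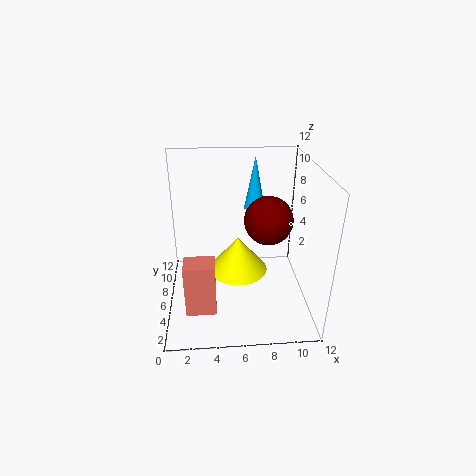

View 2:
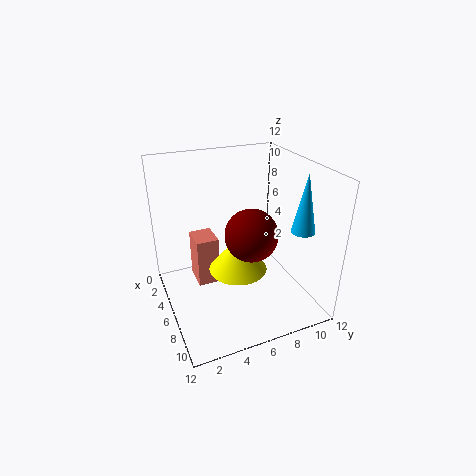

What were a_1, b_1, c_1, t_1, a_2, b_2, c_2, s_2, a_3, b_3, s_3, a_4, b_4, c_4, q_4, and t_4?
a_1 = 8
b_1 = 11
c_1 = 6.5
t_1 = 5
a_2 = 6
b_2 = 6
c_2 = 3
s_2 = 2.5
a_3 = 8.5
b_3 = 6
s_3 = 2
a_4 = 1.5
b_4 = 3
c_4 = 0.5
q_4 = 2
t_4 = 4.5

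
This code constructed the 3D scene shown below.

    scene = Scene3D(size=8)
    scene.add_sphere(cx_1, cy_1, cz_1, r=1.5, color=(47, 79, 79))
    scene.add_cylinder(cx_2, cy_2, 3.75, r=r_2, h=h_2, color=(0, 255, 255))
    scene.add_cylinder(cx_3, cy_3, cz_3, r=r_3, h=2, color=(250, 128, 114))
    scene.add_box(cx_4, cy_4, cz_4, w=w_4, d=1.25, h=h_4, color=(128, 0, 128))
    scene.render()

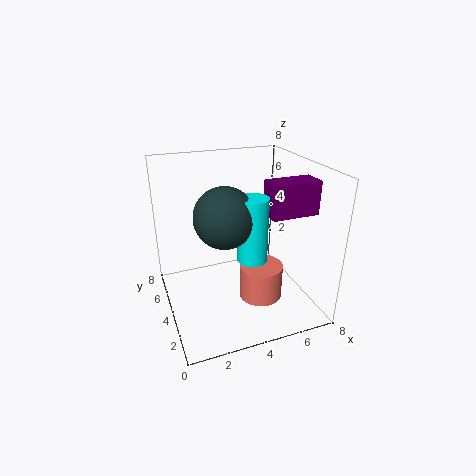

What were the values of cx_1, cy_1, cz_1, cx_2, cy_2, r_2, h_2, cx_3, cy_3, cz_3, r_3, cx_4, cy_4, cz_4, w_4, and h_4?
cx_1 = 2.75; cy_1 = 2.5; cz_1 = 6; cx_2 = 4; cy_2 = 2; r_2 = 0.75; h_2 = 3.25; cx_3 = 5.25; cy_3 = 3.5; cz_3 = 0.25; r_3 = 1.25; cx_4 = 5; cy_4 = 1.75; cz_4 = 5.75; w_4 = 2.5; h_4 = 1.75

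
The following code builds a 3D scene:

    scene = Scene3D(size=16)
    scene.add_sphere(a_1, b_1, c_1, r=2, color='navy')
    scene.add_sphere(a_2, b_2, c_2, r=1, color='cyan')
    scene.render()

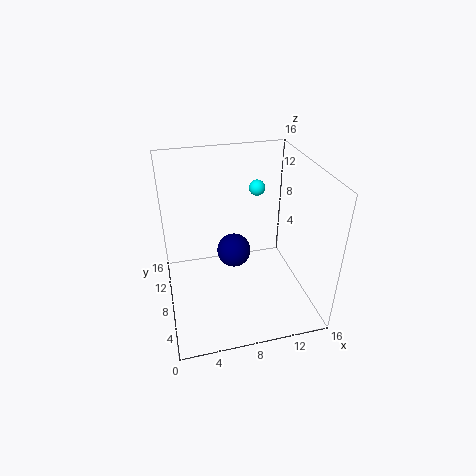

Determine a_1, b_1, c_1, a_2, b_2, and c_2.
a_1 = 8; b_1 = 10; c_1 = 5; a_2 = 12; b_2 = 14; c_2 = 11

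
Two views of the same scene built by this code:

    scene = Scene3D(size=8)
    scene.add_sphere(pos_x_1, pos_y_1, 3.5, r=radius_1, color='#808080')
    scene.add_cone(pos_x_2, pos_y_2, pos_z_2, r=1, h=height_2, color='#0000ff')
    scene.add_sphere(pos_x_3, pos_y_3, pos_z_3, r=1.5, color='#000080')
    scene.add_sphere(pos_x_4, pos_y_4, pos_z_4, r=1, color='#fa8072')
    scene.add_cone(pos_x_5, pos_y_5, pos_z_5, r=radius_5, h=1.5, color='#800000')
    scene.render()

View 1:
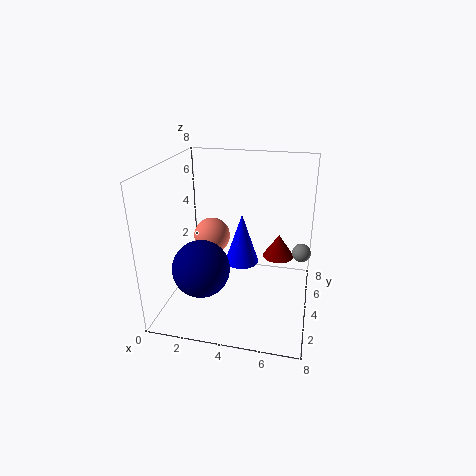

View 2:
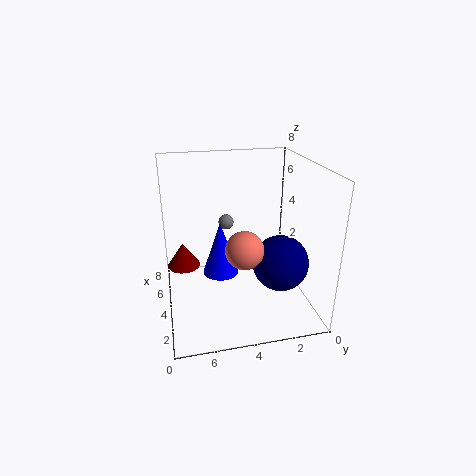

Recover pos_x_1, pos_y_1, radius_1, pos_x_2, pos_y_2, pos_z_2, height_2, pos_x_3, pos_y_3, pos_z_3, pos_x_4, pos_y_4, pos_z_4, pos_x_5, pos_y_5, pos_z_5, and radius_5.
pos_x_1 = 7.5
pos_y_1 = 4
radius_1 = 0.5
pos_x_2 = 4
pos_y_2 = 5
pos_z_2 = 2
height_2 = 3
pos_x_3 = 2.5
pos_y_3 = 2
pos_z_3 = 3
pos_x_4 = 2.5
pos_y_4 = 4
pos_z_4 = 4
pos_x_5 = 6
pos_y_5 = 7
pos_z_5 = 1.5
radius_5 = 1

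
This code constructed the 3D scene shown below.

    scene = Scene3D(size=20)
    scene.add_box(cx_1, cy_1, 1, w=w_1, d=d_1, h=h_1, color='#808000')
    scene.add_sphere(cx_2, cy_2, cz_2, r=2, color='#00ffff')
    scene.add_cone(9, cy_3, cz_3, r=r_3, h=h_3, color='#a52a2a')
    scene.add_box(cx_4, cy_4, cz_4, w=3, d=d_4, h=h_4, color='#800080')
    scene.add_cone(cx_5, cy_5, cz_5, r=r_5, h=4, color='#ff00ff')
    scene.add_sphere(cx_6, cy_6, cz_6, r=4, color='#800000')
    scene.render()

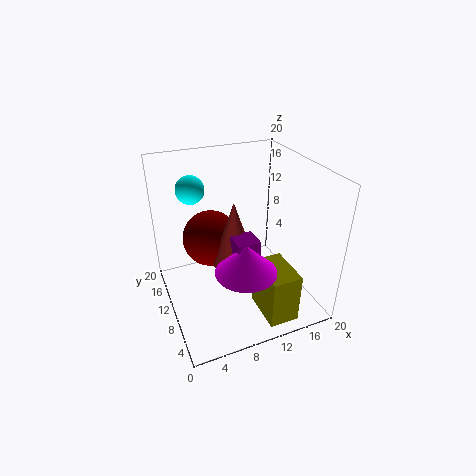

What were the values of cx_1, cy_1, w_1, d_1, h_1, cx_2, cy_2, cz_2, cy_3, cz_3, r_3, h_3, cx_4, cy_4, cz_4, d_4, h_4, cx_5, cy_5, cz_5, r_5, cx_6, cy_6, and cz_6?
cx_1 = 11, cy_1 = 1, w_1 = 4, d_1 = 6, h_1 = 7, cx_2 = 5, cy_2 = 15, cz_2 = 16, cy_3 = 9, cz_3 = 7, r_3 = 3, h_3 = 9, cx_4 = 8, cy_4 = 5, cz_4 = 8, d_4 = 3, h_4 = 4, cx_5 = 9, cy_5 = 5, cz_5 = 8, r_5 = 4, cx_6 = 7, cy_6 = 13, cz_6 = 9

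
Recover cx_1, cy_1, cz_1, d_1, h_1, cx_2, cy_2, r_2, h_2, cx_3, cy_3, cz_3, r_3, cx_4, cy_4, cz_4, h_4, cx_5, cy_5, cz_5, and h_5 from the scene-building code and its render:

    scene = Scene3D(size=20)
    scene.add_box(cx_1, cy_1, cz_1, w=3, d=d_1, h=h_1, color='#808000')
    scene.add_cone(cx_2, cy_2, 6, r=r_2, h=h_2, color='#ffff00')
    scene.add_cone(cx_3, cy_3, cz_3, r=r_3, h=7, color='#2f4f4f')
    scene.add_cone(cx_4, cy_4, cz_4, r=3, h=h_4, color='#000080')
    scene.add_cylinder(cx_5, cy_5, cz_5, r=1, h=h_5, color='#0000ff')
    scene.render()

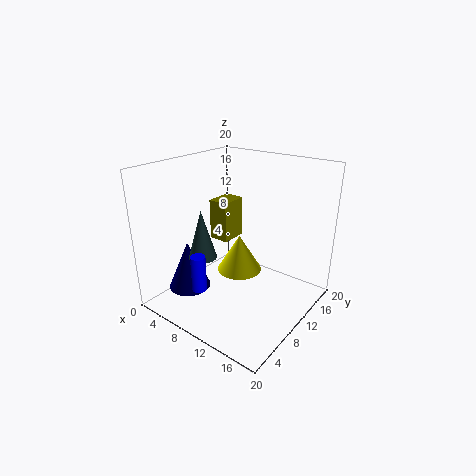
cx_1 = 4
cy_1 = 11
cz_1 = 8
d_1 = 4
h_1 = 6
cx_2 = 11
cy_2 = 9
r_2 = 3
h_2 = 5
cx_3 = 6
cy_3 = 7
cz_3 = 7
r_3 = 2
cx_4 = 4
cy_4 = 6
cz_4 = 2
h_4 = 7
cx_5 = 8
cy_5 = 4
cz_5 = 4
h_5 = 5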